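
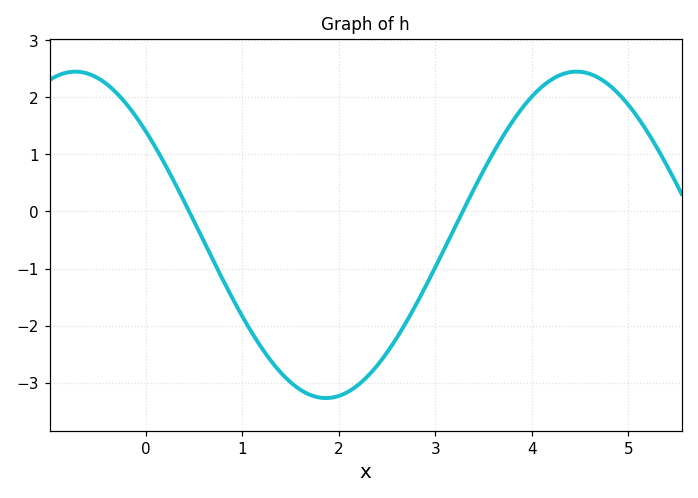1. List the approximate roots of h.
0.5, 3.3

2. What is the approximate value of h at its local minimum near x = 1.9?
-3.3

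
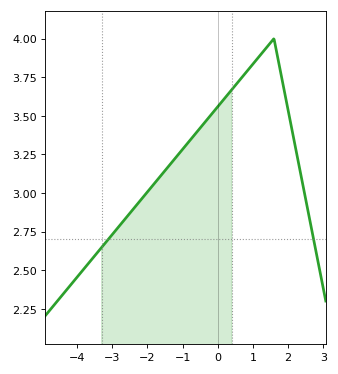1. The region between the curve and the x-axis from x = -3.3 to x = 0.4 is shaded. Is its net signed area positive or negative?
positive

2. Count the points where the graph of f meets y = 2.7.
2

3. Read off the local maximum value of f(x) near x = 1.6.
4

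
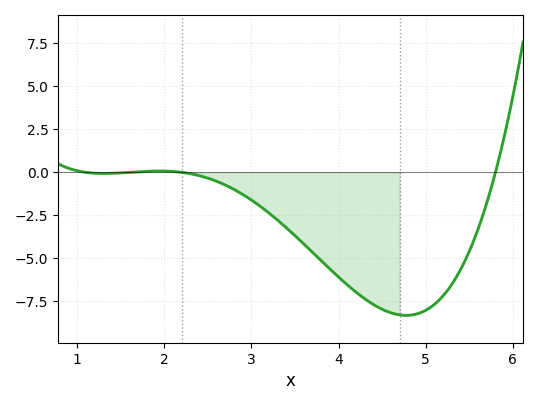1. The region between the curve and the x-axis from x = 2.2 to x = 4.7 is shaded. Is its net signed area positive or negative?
negative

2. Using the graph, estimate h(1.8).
0.06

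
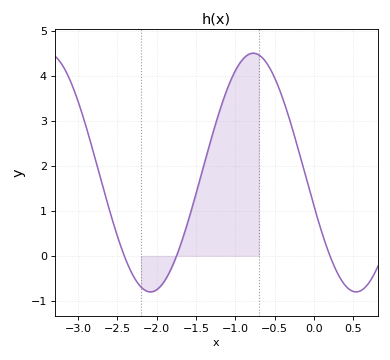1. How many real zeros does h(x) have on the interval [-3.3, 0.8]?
3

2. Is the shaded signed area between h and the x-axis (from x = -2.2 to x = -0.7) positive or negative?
positive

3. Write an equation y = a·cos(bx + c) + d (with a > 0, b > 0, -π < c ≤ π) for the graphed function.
y = 2.65cos(2.4x + 1.85) + 1.85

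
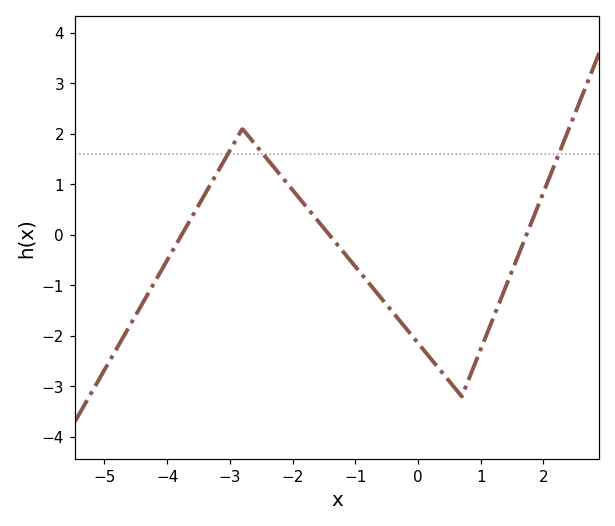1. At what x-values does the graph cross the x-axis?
-3.77, -1.41, 1.73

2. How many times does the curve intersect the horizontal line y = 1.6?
3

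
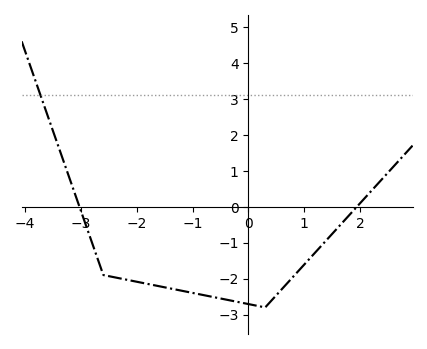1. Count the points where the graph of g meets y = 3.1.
1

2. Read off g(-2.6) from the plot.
-1.9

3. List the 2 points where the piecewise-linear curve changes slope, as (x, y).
(-2.6, -1.9); (0.3, -2.8)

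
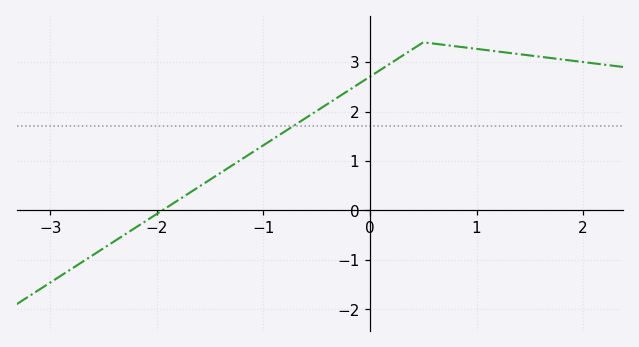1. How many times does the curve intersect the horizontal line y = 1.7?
1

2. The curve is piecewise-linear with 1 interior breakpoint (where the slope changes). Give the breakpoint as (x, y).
(0.5, 3.4)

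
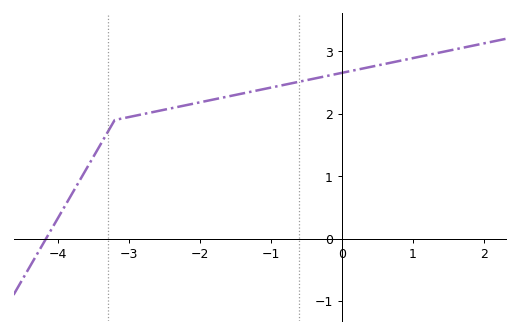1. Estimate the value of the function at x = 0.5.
2.77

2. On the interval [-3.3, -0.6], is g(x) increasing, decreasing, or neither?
increasing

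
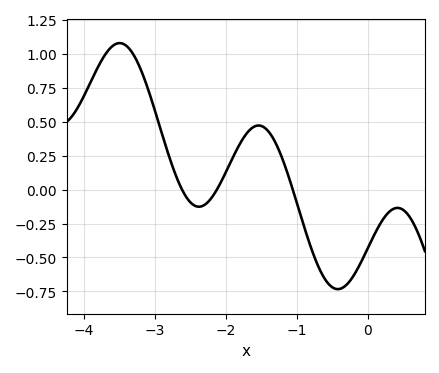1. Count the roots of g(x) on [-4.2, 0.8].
3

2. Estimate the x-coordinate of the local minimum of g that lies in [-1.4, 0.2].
-0.4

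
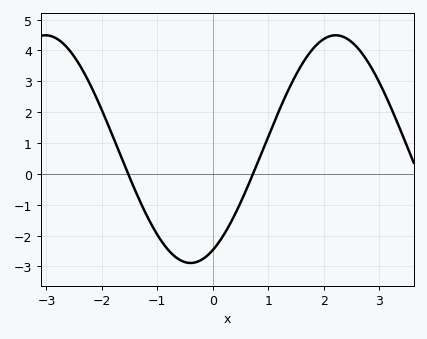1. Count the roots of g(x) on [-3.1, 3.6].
2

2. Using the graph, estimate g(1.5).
3.2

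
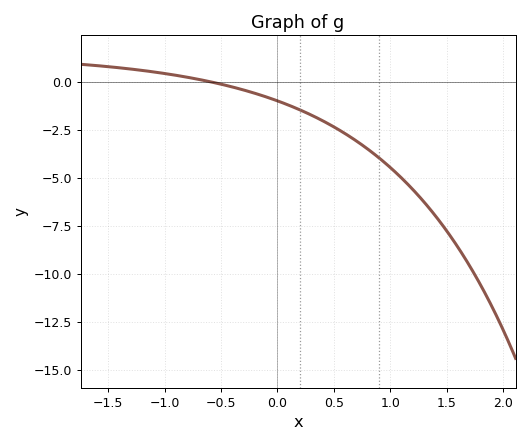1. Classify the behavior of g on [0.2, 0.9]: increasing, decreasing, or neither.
decreasing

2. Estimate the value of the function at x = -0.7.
0.2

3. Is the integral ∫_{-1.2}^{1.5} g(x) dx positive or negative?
negative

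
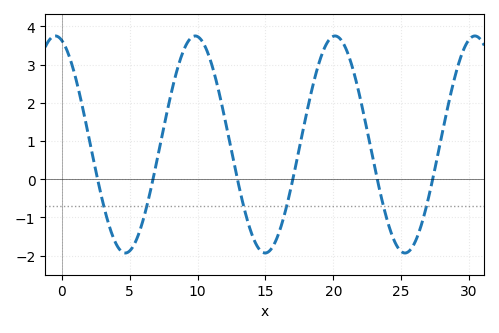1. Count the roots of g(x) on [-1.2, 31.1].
6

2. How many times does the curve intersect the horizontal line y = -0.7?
6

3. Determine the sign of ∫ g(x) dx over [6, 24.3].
positive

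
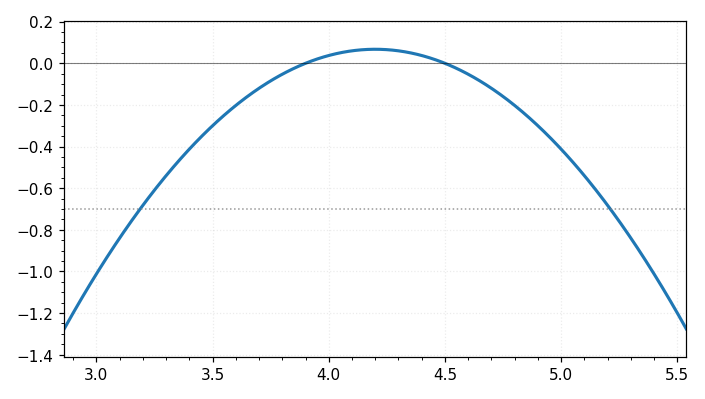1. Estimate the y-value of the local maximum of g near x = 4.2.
0.068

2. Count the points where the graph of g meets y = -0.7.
2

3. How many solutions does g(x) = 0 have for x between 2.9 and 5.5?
2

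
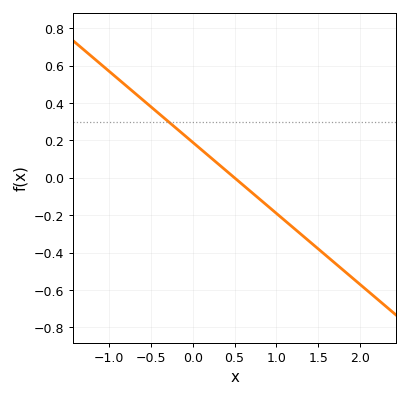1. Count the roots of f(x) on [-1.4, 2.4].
1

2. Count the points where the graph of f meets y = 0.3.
1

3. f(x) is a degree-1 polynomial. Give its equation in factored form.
y = -0.38(x - 0.5)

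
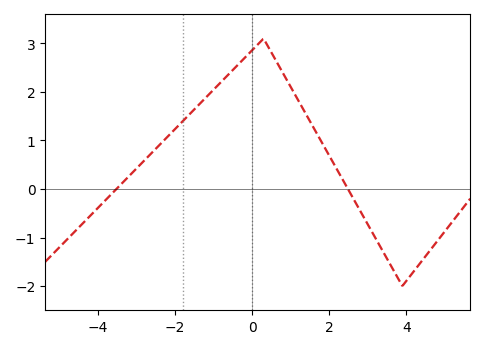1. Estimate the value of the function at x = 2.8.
-0.442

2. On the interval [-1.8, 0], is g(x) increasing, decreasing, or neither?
increasing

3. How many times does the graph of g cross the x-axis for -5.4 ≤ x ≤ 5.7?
2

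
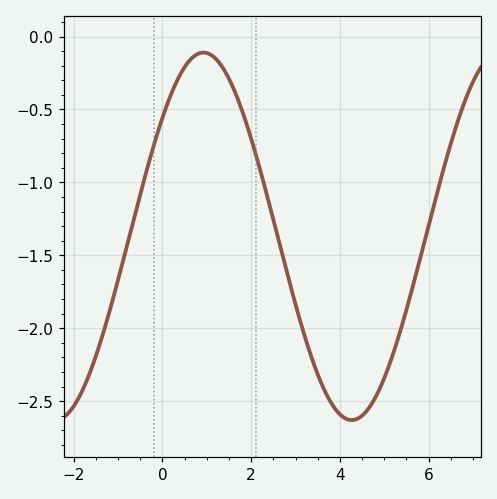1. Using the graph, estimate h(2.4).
-1.14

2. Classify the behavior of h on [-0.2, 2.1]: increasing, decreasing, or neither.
neither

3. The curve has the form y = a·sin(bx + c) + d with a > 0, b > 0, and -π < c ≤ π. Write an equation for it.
y = 1.26sin(0.94x + 0.702) - 1.37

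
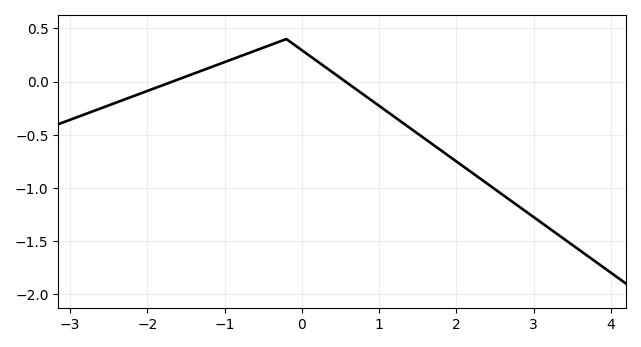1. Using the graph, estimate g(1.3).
-0.4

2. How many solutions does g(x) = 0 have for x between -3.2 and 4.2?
2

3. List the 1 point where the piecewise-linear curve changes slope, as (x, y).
(-0.2, 0.4)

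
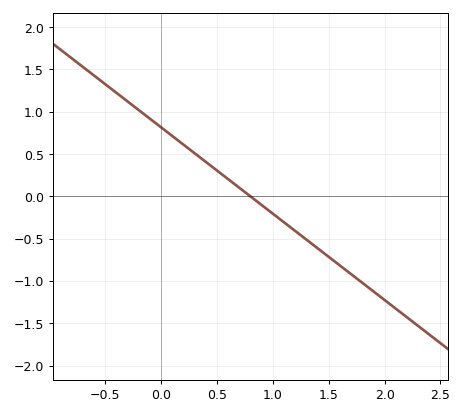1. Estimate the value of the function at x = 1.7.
-0.9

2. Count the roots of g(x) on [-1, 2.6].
1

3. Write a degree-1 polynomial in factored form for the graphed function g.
y = -1.02(x - 0.8)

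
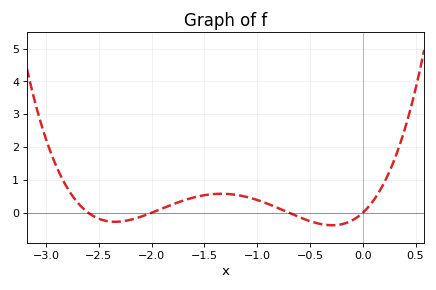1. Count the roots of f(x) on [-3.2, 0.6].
4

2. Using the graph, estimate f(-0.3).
-0.4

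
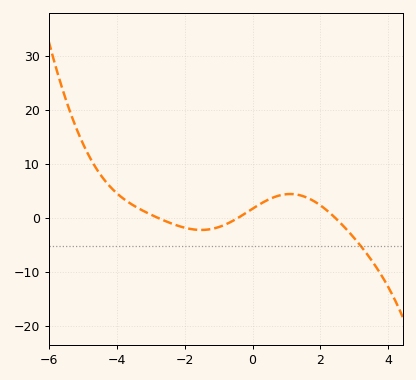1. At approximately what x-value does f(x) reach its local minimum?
-1.6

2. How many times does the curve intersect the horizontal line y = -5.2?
1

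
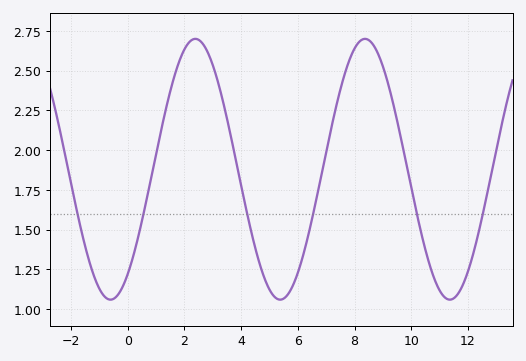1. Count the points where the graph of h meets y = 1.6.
6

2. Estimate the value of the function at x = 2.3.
2.7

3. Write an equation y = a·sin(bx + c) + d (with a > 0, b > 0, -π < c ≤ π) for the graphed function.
y = 0.82sin(1.05x - 0.932) + 1.88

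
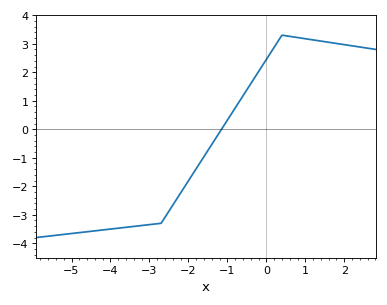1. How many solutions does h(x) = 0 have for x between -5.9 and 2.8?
1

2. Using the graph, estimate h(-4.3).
-3.5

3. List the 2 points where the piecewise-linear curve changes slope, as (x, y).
(-2.7, -3.3); (0.4, 3.3)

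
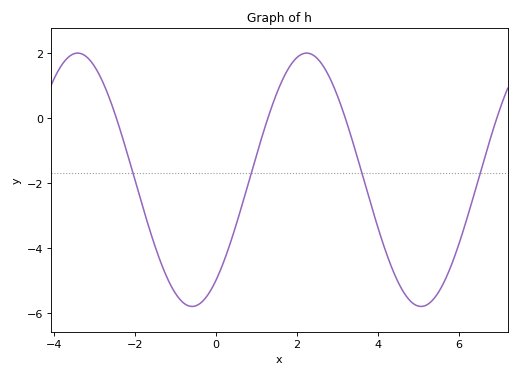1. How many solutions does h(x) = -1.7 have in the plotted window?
4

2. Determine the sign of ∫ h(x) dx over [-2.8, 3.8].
negative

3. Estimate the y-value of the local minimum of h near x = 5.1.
-5.8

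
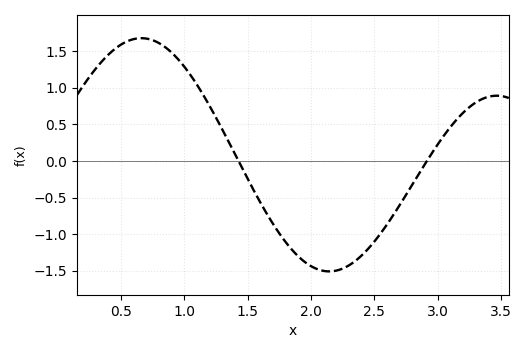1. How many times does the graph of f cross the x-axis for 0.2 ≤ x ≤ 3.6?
2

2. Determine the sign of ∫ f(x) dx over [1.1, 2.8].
negative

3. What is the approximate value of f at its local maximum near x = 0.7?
1.7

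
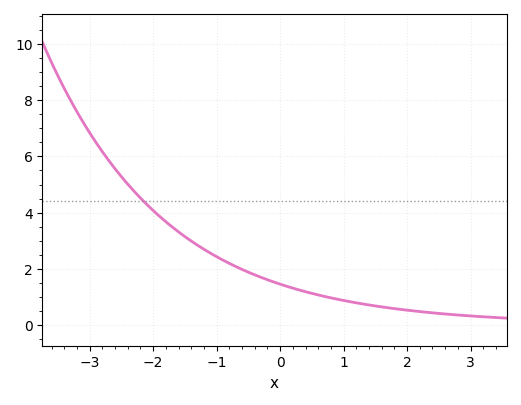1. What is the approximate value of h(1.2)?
0.8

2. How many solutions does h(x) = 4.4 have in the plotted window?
1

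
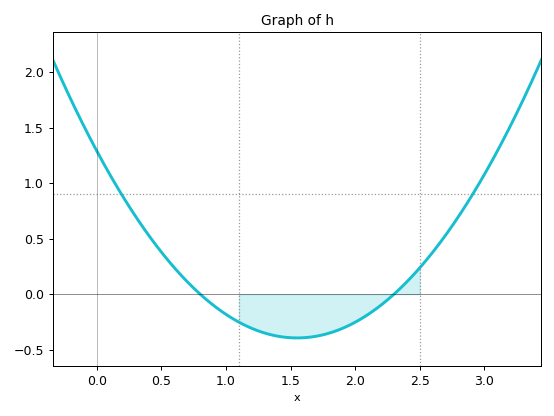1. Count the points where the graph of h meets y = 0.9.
2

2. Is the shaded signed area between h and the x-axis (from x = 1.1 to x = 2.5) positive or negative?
negative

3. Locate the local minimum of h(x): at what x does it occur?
1.55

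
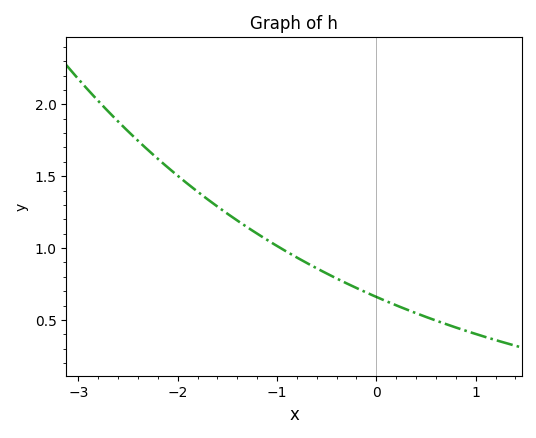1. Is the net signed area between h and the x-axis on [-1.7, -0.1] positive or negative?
positive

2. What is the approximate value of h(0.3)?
0.574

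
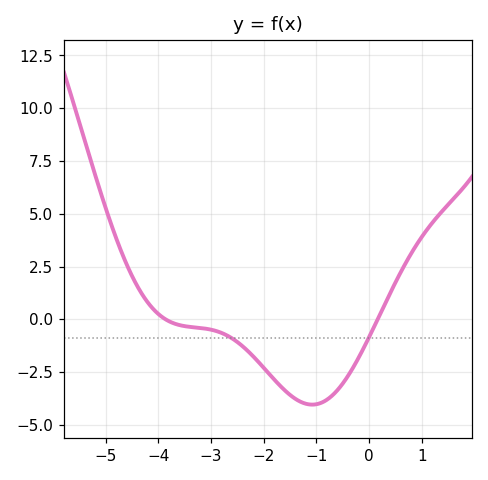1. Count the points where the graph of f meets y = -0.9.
2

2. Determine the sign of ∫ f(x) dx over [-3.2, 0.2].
negative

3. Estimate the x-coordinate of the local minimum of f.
-1.08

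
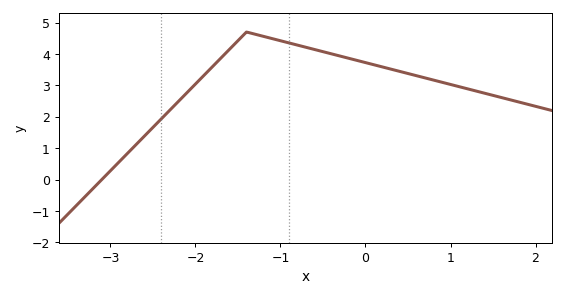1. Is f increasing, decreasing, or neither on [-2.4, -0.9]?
neither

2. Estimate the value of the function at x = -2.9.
0.559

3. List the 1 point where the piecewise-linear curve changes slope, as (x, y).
(-1.4, 4.7)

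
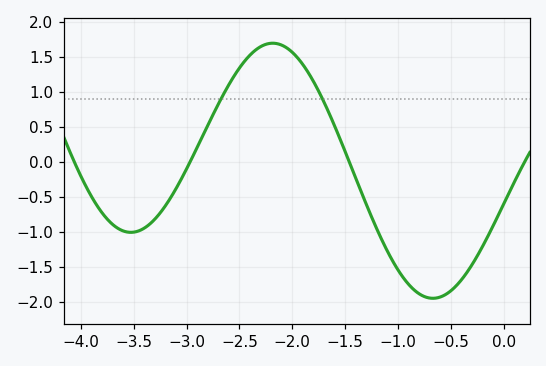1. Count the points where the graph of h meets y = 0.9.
2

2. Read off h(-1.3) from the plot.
-0.6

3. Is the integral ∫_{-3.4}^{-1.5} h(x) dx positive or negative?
positive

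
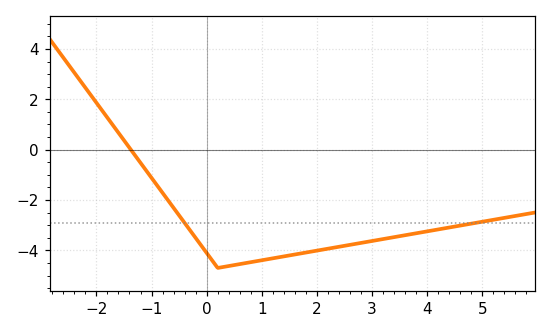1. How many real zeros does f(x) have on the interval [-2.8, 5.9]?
1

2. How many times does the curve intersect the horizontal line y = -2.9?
2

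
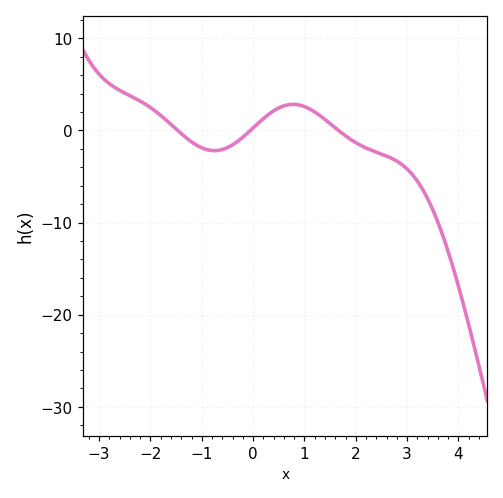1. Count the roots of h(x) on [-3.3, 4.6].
3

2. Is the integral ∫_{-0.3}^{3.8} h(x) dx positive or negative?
negative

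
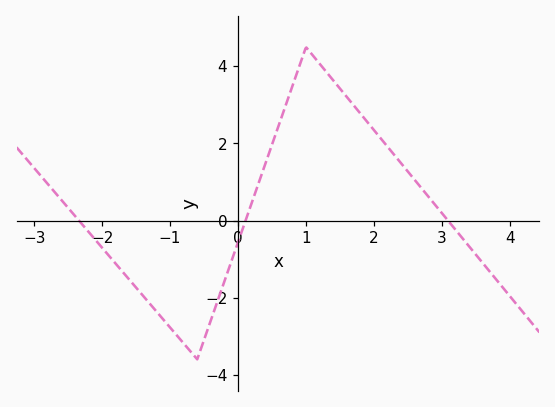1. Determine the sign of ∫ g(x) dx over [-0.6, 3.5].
positive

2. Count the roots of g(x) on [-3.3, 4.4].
3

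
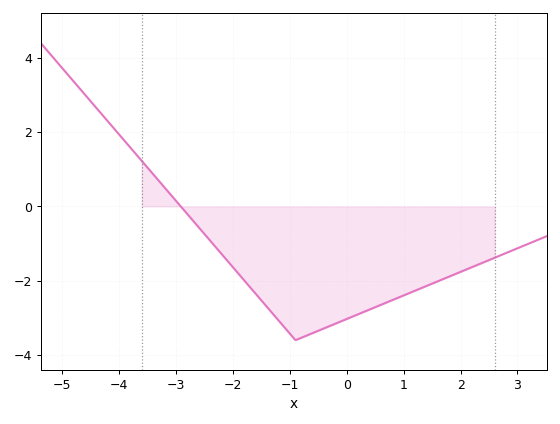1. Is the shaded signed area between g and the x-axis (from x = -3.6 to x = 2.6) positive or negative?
negative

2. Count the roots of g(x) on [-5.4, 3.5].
1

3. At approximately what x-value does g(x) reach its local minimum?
-0.899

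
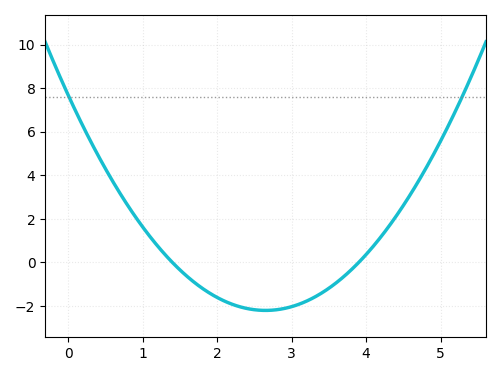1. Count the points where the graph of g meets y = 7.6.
2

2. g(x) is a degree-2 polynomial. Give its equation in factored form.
y = 1.41(x - 1.4)(x - 3.9)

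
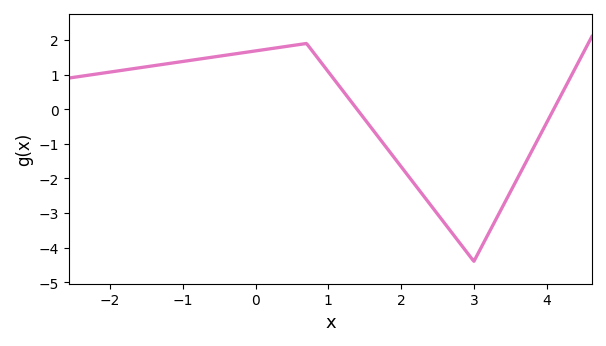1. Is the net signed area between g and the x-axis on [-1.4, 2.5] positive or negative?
positive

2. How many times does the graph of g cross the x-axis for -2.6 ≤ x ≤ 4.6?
2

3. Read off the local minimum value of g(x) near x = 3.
-4.4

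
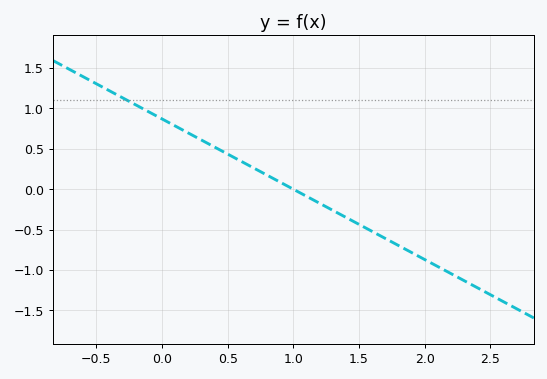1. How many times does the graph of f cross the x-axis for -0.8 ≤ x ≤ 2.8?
1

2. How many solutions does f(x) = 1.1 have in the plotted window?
1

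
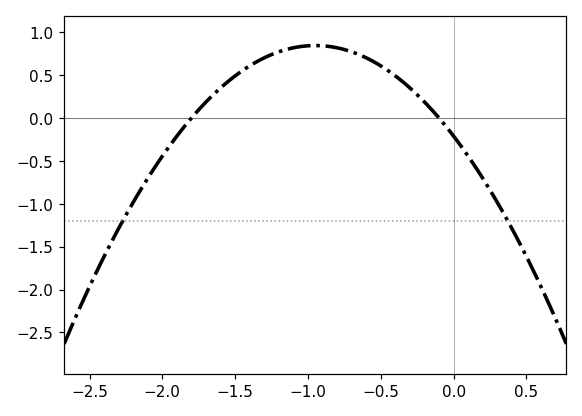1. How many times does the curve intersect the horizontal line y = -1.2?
2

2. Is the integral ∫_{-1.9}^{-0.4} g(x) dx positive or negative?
positive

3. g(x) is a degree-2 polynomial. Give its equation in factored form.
y = -1.17(x + 1.8)(x + 0.1)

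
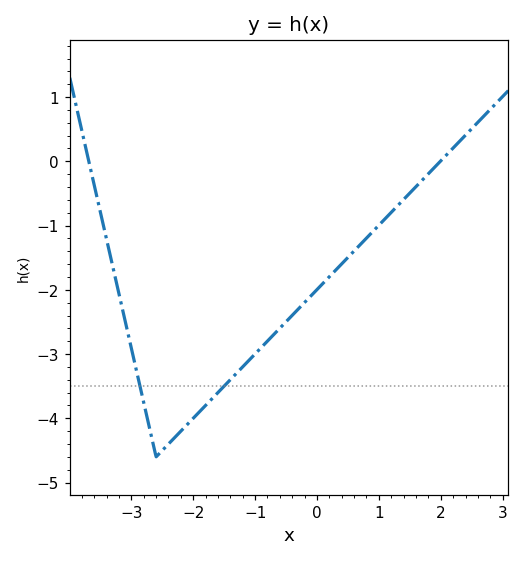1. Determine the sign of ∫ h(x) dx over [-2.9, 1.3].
negative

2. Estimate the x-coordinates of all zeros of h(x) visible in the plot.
-3.7, 2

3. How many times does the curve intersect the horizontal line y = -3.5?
2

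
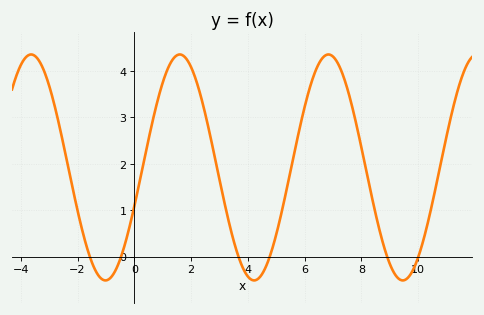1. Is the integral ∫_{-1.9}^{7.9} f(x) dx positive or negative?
positive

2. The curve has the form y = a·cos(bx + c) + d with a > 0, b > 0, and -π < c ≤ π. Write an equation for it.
y = 2.43cos(1.2x - 1.9) + 1.92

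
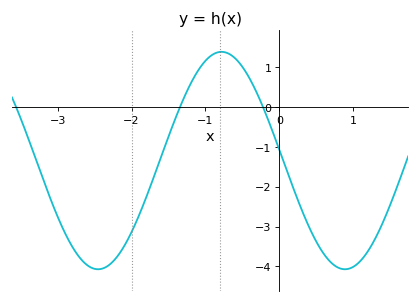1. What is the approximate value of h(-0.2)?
-0.087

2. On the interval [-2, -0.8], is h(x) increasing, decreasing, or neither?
increasing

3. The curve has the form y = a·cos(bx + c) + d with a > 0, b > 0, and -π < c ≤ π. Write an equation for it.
y = 2.73cos(1.88x + 1.47) - 1.34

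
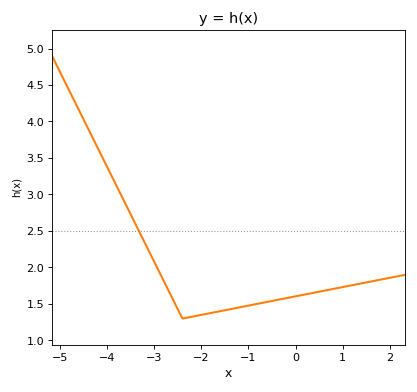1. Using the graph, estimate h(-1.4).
1.45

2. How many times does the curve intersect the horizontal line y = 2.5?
1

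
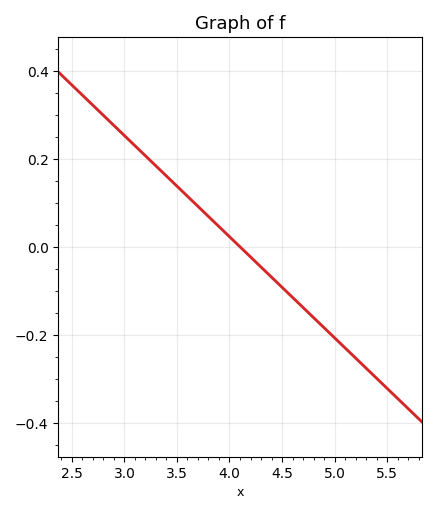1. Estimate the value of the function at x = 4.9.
-0.184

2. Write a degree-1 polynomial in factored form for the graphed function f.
y = -0.23(x - 4.1)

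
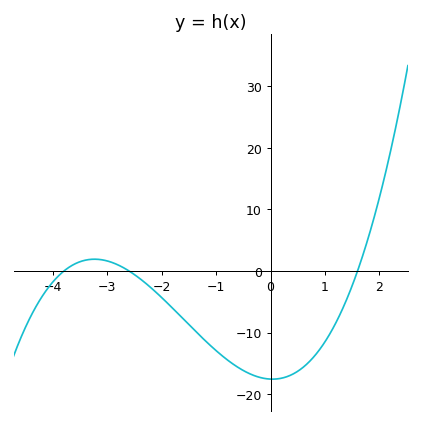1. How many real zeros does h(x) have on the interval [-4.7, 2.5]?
3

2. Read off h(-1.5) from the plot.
-8.71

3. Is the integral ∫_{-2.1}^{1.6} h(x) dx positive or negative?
negative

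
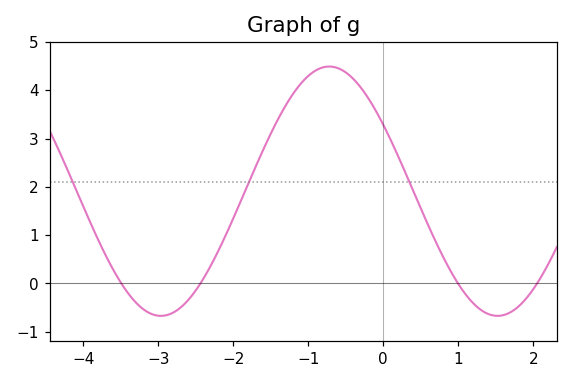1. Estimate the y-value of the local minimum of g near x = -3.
-0.67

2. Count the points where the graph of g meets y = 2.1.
3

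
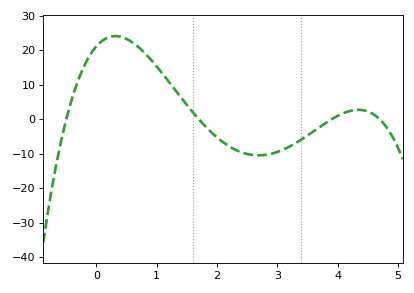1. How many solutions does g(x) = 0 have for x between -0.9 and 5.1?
4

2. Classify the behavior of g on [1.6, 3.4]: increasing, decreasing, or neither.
neither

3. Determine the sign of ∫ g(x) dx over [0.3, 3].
positive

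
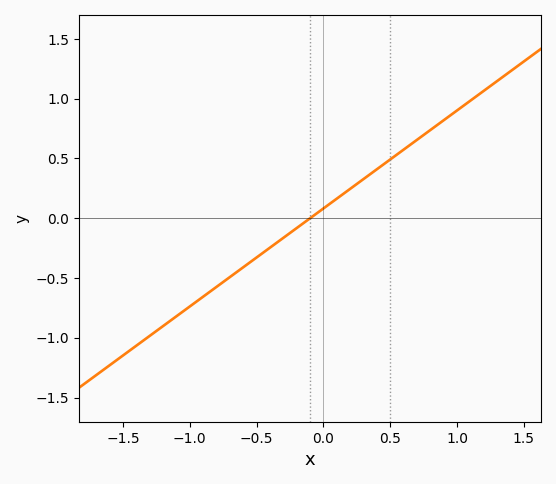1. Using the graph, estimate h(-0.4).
-0.25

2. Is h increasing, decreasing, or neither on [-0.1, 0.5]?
increasing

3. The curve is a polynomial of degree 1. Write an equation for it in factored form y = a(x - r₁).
y = 0.82(x + 0.1)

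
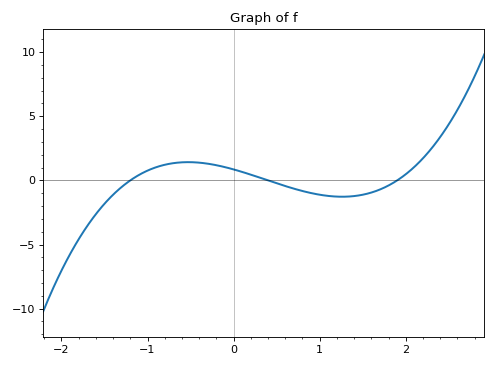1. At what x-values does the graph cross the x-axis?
-1.2, 0.4, 1.9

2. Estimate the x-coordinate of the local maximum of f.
-0.529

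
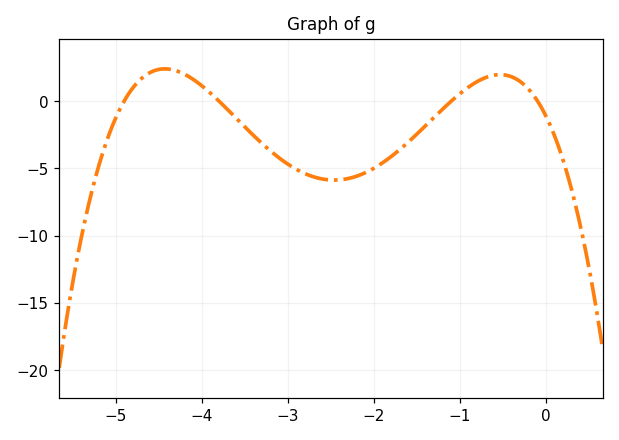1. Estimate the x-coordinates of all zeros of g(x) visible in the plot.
-4.9, -3.8, -1.1, -0.1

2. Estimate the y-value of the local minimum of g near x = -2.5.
-6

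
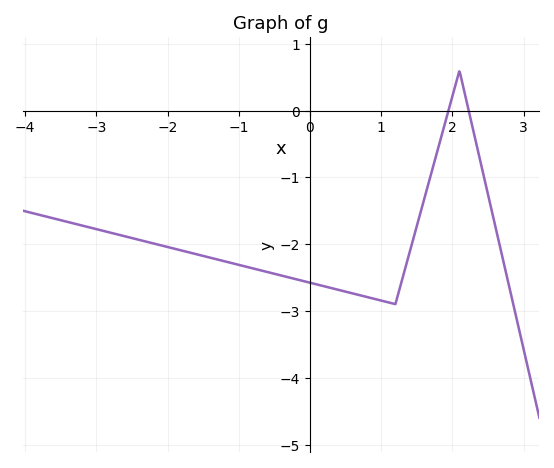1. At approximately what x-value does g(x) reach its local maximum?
2.1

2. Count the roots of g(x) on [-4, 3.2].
2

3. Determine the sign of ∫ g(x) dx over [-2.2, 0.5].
negative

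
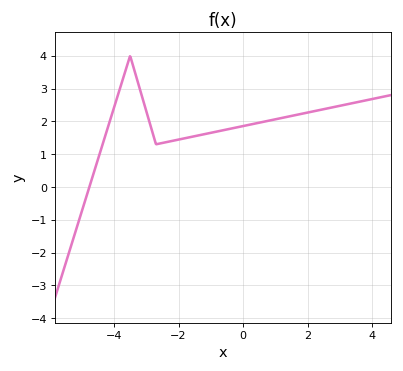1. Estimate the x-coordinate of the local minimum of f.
-2.7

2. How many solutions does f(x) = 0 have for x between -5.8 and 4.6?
1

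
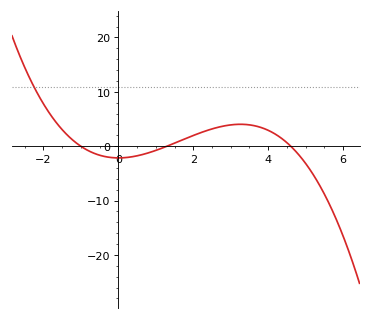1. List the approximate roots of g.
-1, 1.3, 4.6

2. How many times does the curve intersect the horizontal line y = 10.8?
1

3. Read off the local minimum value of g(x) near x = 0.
-2.15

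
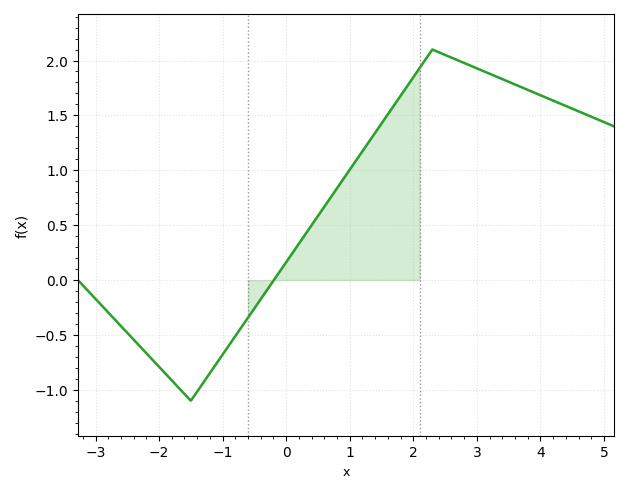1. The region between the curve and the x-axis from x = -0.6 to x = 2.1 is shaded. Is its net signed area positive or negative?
positive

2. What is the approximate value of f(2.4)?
2.08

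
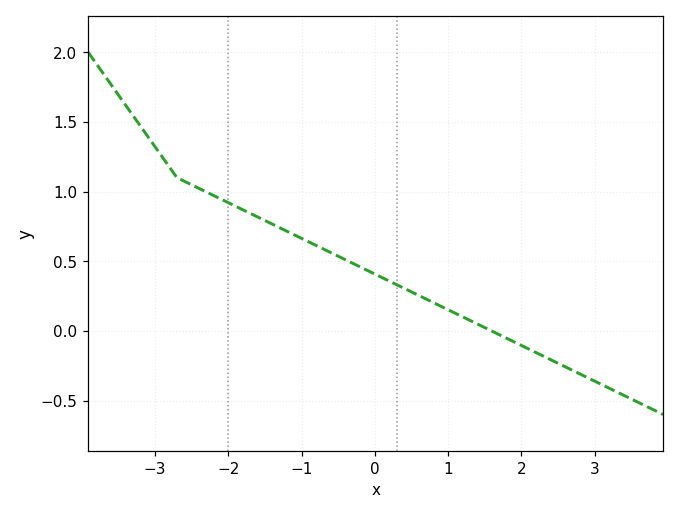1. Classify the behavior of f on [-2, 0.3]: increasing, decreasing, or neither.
decreasing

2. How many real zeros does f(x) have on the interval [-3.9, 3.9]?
1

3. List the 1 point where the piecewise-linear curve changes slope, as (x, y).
(-2.7, 1.1)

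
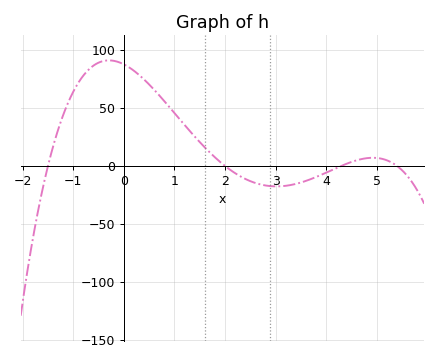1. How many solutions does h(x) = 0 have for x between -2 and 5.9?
4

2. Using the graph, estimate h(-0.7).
85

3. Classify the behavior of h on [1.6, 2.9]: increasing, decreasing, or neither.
decreasing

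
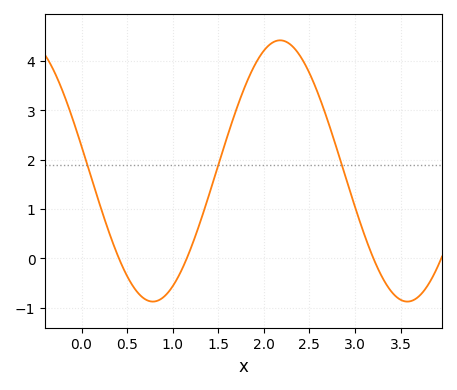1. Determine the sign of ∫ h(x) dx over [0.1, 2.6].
positive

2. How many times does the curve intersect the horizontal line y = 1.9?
3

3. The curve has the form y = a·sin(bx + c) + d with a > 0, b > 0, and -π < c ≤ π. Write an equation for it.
y = 2.65sin(2.25x + 2.95) + 1.77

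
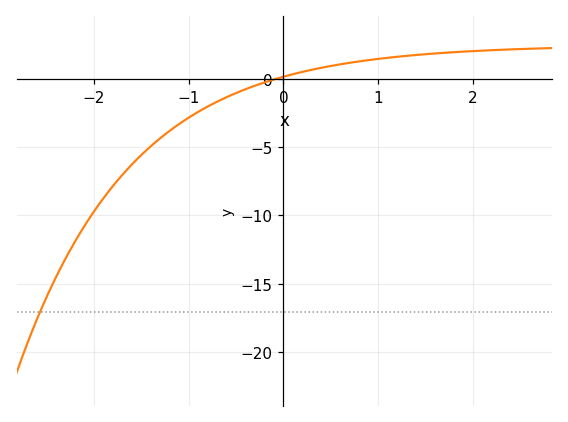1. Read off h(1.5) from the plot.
1.81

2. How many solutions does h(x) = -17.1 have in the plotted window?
1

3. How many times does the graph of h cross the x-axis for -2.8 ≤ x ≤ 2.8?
1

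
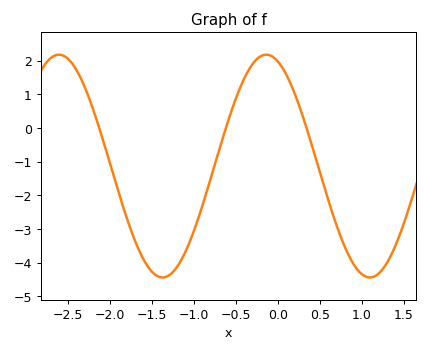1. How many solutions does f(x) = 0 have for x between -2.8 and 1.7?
3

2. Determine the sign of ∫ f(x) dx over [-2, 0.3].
negative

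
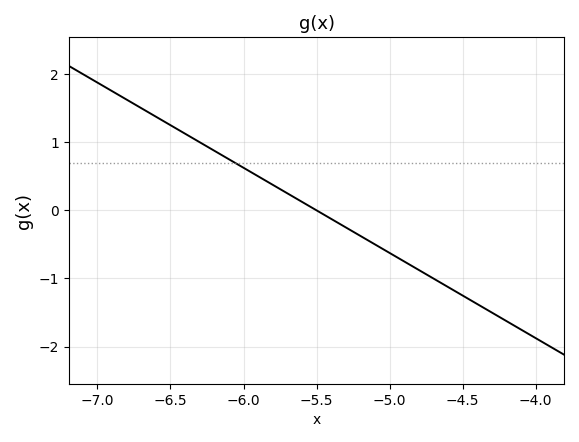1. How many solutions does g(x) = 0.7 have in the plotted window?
1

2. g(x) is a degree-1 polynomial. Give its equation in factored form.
y = -1.25(x + 5.5)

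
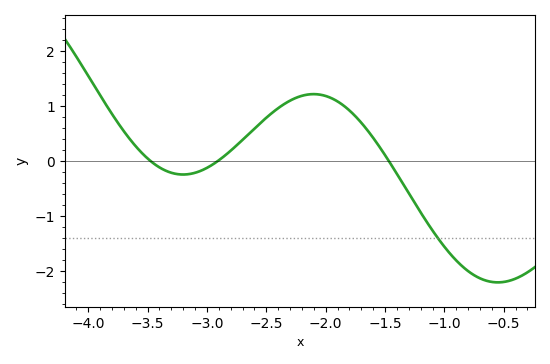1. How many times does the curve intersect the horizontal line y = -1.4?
1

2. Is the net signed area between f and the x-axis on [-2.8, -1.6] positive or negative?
positive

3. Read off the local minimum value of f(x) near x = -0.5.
-2.2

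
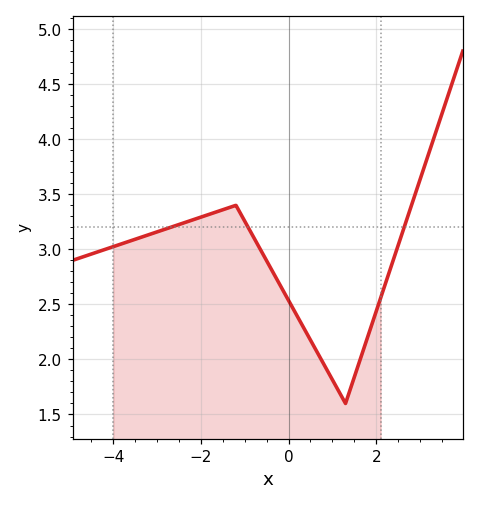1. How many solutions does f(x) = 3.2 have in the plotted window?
3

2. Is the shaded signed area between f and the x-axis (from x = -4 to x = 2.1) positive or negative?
positive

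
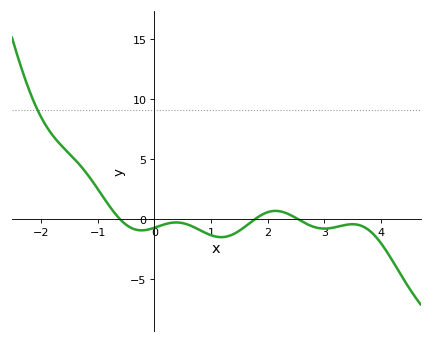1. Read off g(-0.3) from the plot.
-0.894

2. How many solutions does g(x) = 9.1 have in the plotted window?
1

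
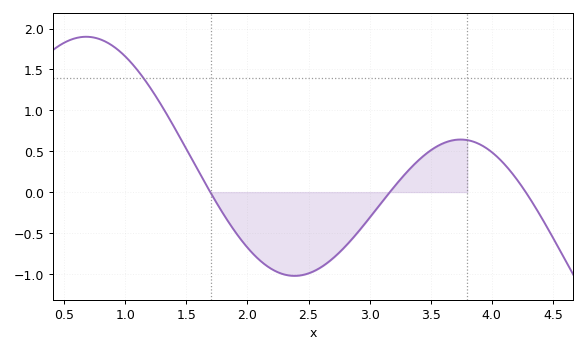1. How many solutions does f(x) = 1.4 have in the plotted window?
1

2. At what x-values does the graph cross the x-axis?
1.7, 3.2, 4.3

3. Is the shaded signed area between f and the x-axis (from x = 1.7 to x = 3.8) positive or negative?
negative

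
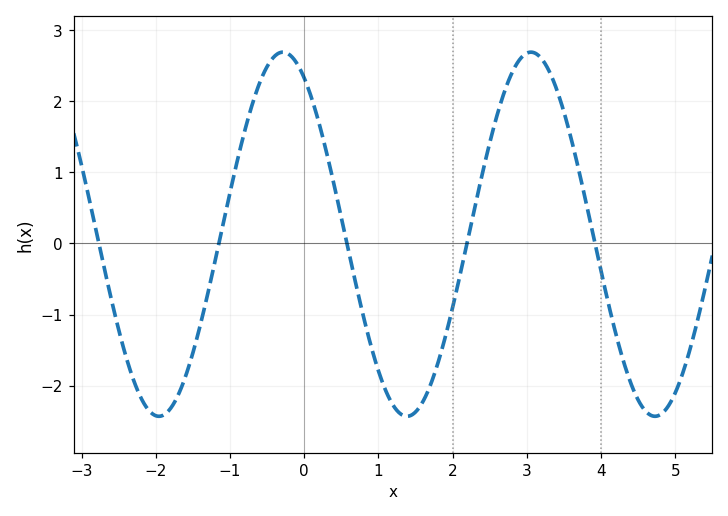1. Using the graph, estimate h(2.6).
1.81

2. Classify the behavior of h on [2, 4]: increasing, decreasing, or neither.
neither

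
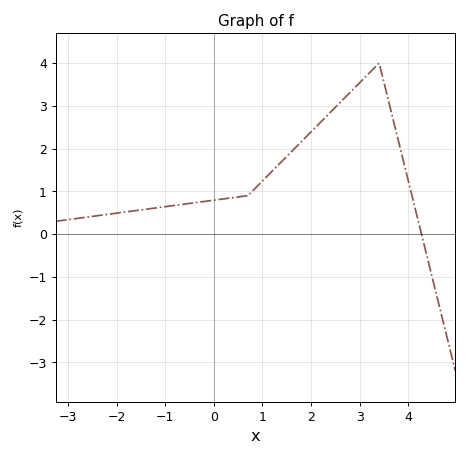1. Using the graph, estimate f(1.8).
2.2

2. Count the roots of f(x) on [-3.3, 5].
1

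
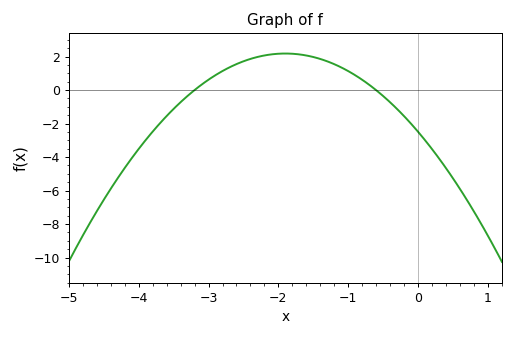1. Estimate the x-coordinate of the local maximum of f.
-1.9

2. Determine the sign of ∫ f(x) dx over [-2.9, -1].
positive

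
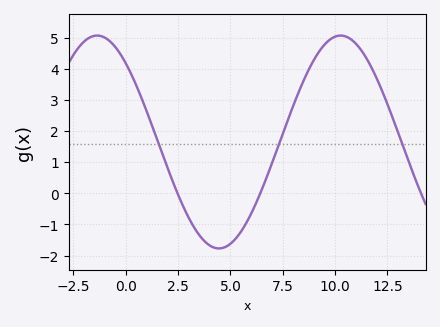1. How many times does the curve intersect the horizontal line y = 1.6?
3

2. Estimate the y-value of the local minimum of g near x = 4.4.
-1.77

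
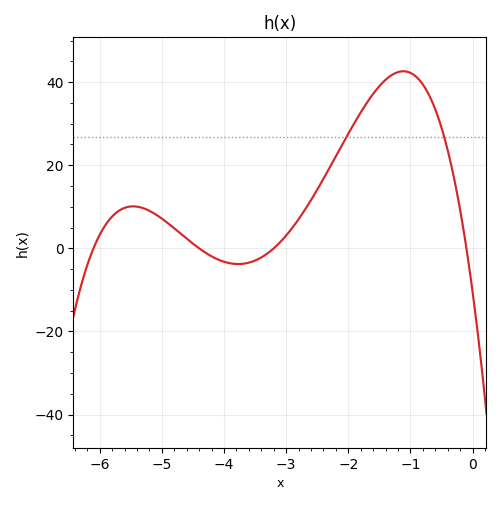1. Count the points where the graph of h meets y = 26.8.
2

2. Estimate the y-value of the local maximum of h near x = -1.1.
42.6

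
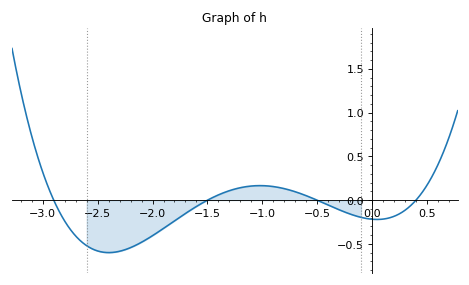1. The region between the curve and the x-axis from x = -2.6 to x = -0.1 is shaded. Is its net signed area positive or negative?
negative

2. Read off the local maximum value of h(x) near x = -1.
0.15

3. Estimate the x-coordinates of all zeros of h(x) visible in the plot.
-2.9, -1.5, -0.5, 0.4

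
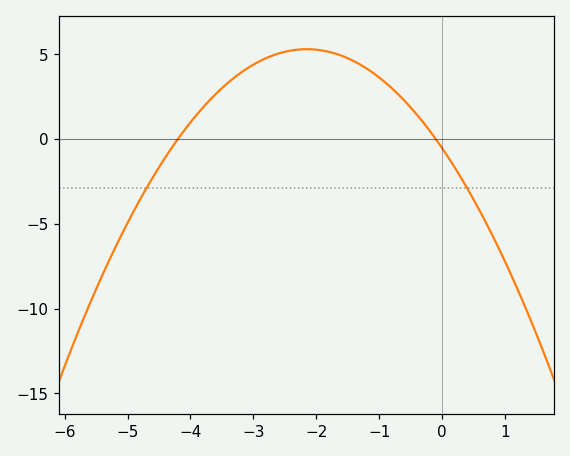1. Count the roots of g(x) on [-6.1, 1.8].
2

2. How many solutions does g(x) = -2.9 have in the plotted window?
2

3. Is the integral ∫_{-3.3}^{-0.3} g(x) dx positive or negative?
positive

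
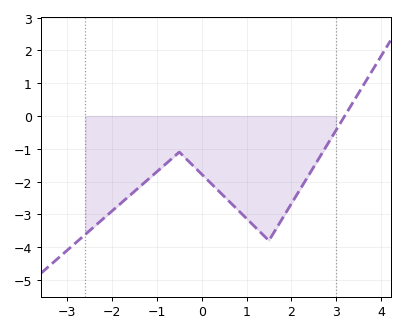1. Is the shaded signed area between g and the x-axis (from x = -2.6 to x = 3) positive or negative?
negative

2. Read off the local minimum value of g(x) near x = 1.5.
-3.8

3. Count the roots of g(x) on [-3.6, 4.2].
1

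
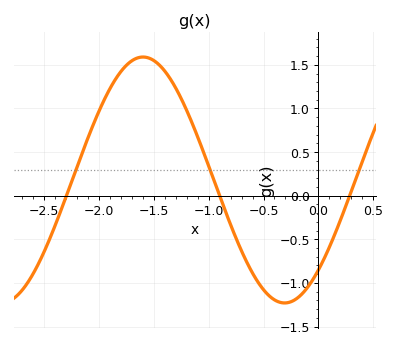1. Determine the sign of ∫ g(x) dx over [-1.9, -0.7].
positive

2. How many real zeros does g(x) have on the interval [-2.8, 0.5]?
3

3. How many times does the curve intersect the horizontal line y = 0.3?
3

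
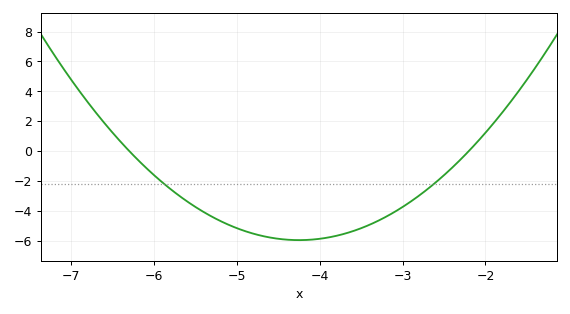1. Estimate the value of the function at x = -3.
-3.8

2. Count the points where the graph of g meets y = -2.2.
2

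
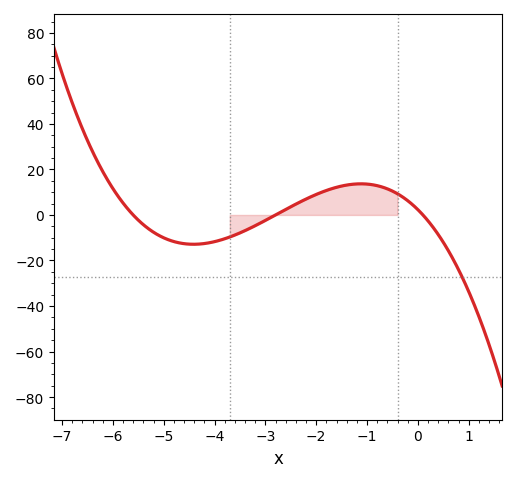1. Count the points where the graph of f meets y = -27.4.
1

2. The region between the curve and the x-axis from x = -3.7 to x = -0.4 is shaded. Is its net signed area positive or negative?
positive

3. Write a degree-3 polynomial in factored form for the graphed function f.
y = -1.49(x + 5.6)(x + 2.8)(x - 0.1)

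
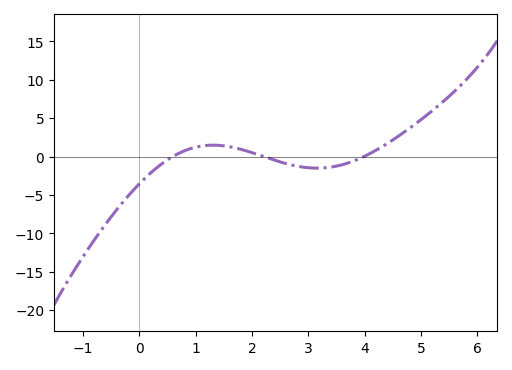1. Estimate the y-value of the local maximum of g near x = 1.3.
1.5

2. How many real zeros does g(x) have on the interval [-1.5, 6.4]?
3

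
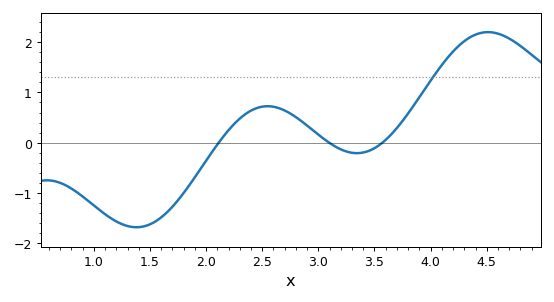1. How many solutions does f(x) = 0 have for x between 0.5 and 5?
3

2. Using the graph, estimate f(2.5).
0.7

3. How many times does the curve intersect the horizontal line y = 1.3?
1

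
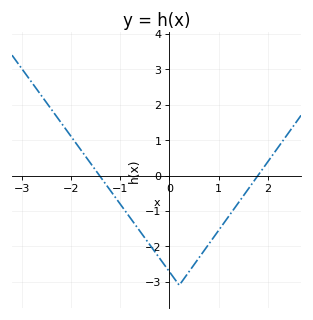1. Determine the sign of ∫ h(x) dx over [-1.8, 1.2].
negative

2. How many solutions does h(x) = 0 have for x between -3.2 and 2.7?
2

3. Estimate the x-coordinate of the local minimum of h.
0.2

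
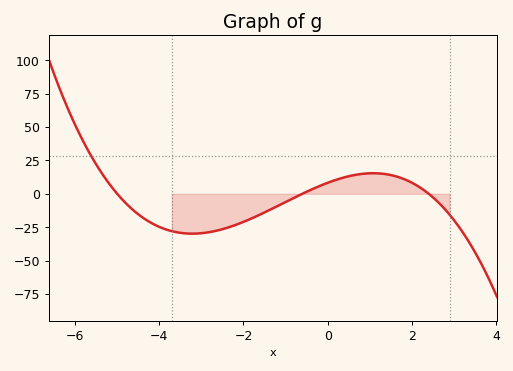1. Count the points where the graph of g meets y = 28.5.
1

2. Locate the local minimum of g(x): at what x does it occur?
-3.2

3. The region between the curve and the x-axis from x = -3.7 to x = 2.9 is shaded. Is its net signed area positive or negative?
negative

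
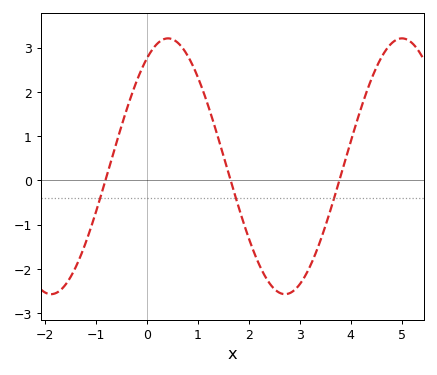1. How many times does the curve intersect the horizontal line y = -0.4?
3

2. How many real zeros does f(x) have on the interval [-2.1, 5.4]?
3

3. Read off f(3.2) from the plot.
-1.94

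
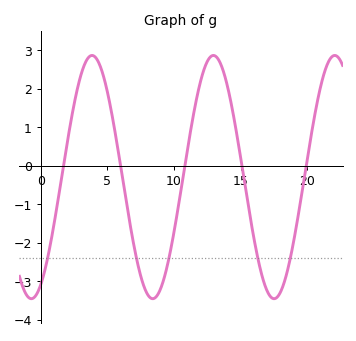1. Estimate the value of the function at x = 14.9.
0.434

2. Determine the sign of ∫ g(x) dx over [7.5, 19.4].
negative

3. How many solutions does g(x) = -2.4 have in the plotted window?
5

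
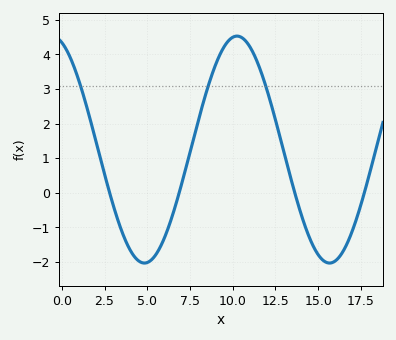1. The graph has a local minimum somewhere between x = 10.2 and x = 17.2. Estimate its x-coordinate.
15.5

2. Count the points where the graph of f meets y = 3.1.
3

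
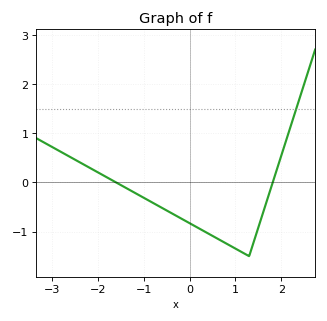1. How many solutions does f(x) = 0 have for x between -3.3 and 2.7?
2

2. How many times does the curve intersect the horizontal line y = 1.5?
1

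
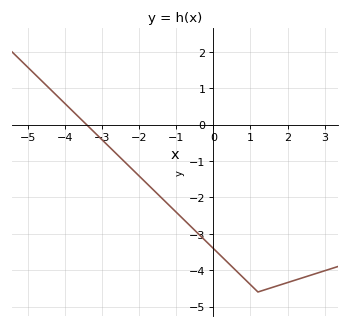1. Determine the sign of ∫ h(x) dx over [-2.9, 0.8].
negative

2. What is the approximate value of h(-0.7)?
-2.7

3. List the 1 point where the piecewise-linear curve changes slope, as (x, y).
(1.2, -4.6)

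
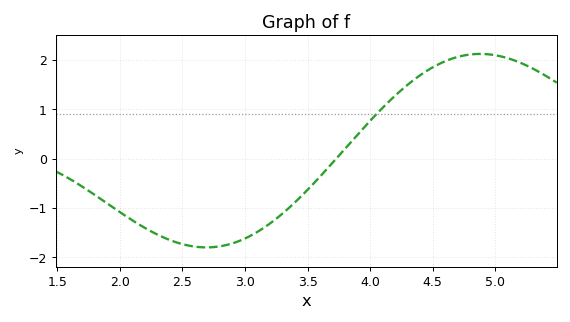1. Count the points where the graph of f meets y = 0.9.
1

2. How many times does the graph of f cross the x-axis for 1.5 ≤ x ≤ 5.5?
1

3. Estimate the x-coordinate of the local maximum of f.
4.88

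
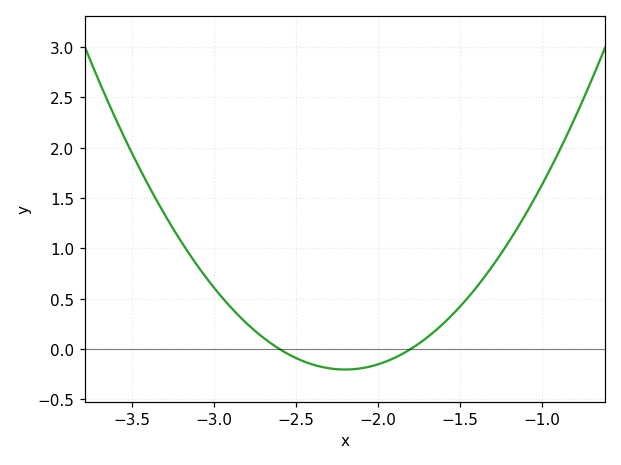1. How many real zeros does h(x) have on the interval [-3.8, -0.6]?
2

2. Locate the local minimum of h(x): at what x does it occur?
-2.2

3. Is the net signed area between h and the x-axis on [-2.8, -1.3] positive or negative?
positive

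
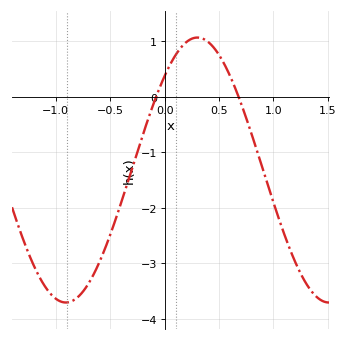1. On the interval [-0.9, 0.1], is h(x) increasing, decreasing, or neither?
increasing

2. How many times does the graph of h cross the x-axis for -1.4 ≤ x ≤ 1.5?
2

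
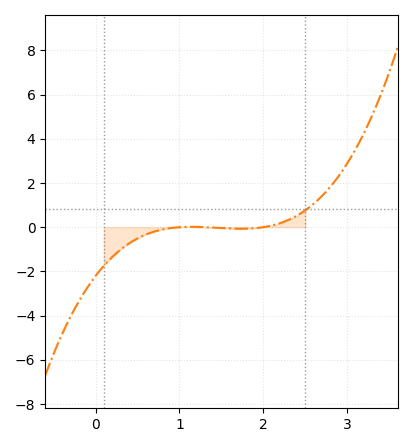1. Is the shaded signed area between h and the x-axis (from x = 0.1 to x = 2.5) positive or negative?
negative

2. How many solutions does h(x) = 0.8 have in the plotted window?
1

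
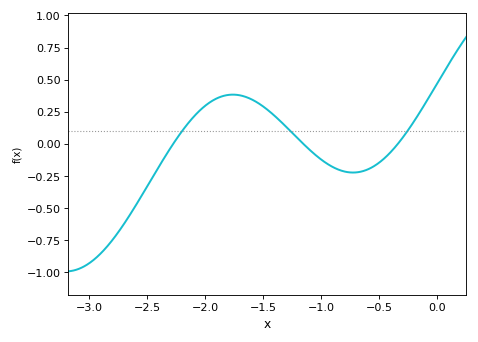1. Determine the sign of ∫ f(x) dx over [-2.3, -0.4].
positive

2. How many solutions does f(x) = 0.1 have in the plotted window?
3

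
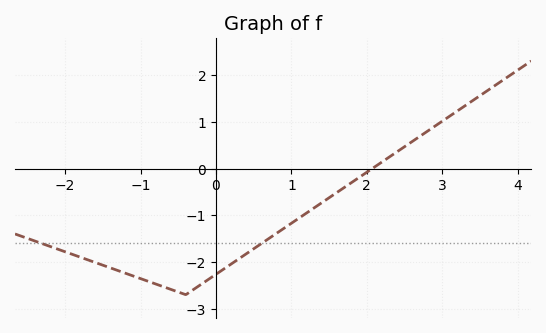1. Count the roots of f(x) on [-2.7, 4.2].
1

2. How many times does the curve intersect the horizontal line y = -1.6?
2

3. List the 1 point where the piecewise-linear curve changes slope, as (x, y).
(-0.4, -2.7)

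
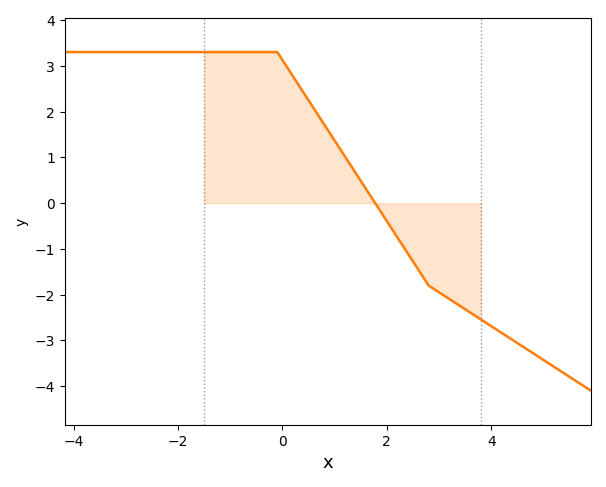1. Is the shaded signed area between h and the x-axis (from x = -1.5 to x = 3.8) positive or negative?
positive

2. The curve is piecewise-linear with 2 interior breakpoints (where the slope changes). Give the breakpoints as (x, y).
(-0.1, 3.3); (2.8, -1.8)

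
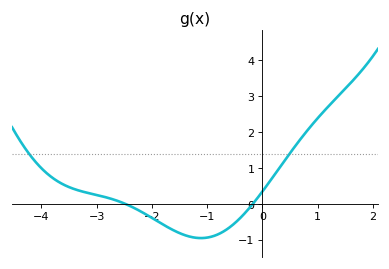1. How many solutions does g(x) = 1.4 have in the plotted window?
2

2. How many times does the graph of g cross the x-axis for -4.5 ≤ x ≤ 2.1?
2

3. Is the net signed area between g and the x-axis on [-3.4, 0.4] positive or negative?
negative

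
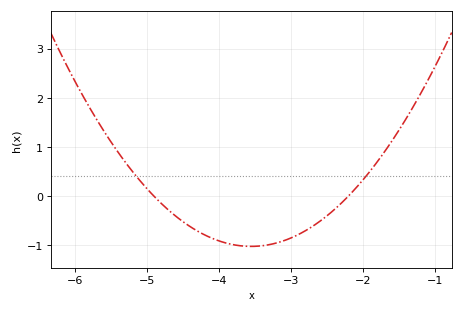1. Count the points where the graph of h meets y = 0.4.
2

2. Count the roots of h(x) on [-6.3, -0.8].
2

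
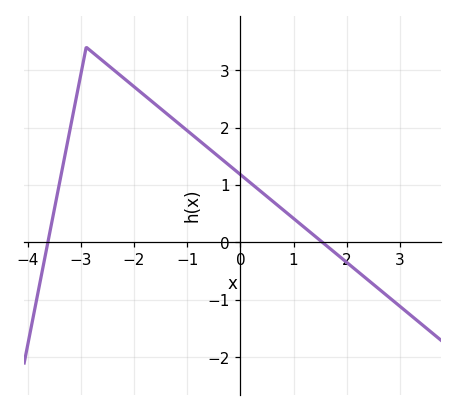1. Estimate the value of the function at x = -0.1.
1.3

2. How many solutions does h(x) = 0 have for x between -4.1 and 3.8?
2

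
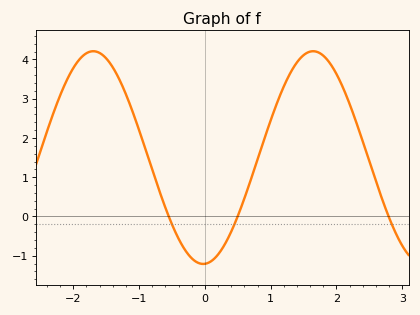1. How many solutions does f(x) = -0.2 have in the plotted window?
3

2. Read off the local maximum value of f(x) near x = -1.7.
4.21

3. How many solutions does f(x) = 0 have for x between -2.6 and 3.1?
3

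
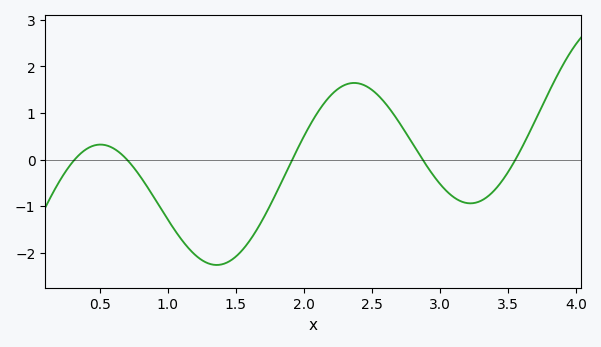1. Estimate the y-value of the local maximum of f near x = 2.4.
1.6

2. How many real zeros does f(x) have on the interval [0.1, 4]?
5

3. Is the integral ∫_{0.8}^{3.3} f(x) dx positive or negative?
negative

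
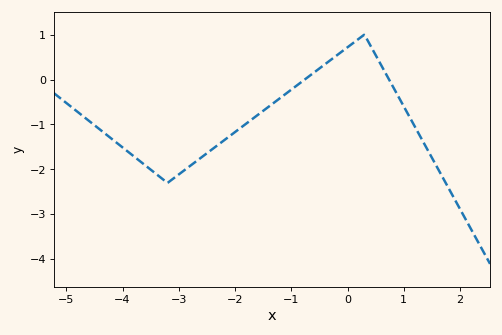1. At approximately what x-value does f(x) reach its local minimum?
-3.2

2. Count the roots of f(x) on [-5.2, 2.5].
2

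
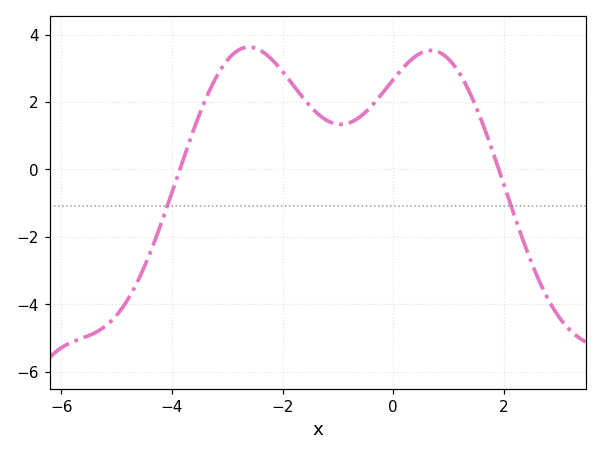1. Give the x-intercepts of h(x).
-3.86, 1.91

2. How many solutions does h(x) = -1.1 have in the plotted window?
2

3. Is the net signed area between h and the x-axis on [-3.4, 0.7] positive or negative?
positive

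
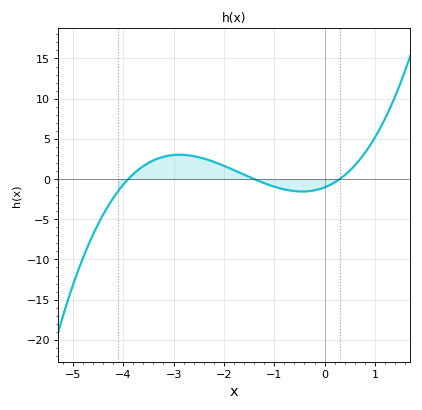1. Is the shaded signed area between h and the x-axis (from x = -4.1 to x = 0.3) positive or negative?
positive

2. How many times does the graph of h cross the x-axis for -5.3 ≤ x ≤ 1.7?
3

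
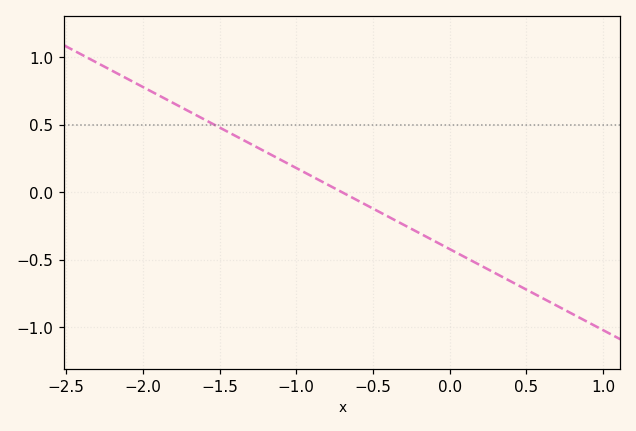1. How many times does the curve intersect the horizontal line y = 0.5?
1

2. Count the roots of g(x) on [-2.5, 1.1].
1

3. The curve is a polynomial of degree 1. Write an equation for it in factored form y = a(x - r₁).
y = -0.6(x + 0.7)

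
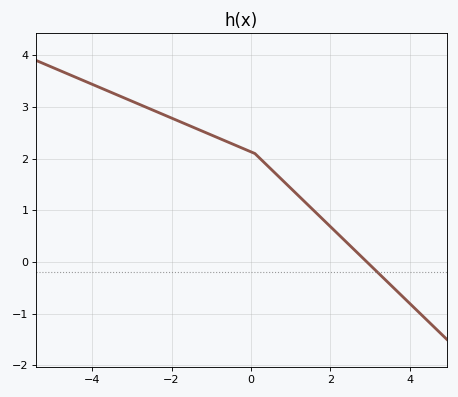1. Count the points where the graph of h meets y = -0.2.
1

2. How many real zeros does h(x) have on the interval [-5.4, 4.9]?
1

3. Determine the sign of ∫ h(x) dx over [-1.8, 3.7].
positive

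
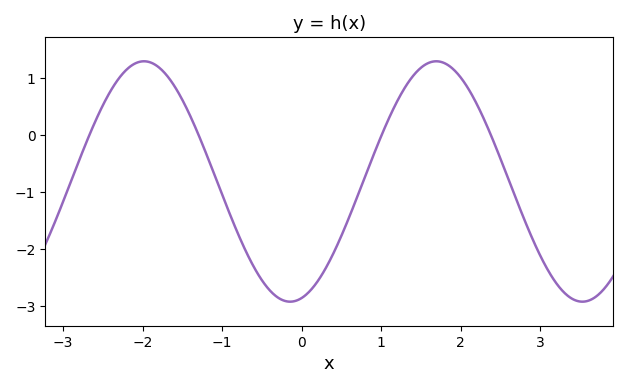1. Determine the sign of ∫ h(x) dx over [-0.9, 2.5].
negative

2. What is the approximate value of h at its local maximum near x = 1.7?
1.3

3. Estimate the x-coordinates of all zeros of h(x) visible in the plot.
-2.67, -1.29, 1, 2.38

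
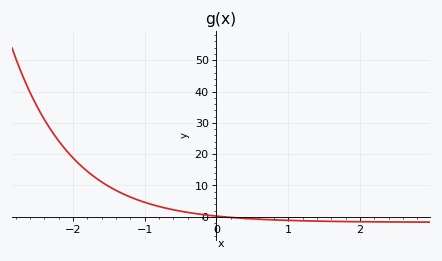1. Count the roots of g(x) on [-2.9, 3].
1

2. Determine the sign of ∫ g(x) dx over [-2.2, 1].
positive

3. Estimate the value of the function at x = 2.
-1.58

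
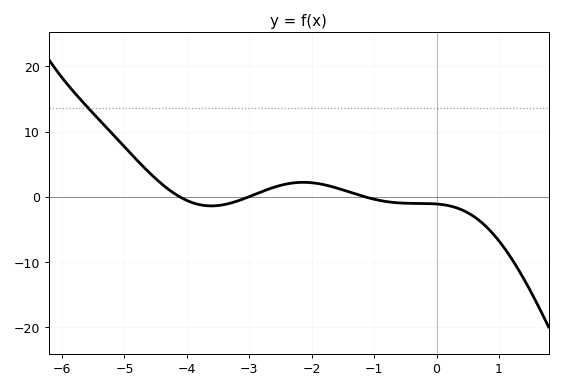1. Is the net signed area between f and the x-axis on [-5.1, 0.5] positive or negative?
positive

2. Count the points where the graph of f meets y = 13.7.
1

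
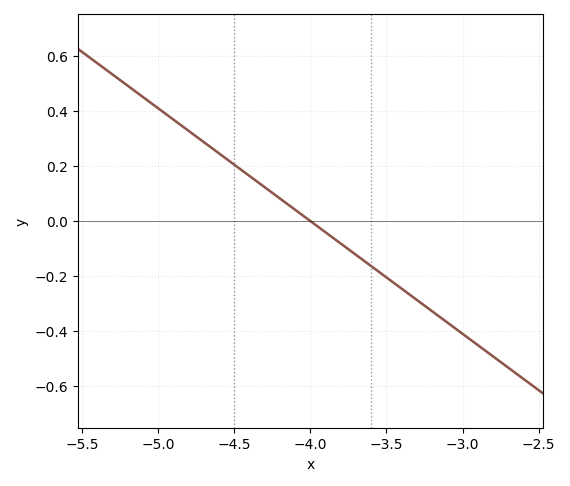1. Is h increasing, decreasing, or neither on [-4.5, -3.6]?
decreasing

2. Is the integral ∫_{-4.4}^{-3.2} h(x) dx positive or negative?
negative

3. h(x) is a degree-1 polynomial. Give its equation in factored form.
y = -0.41(x + 4)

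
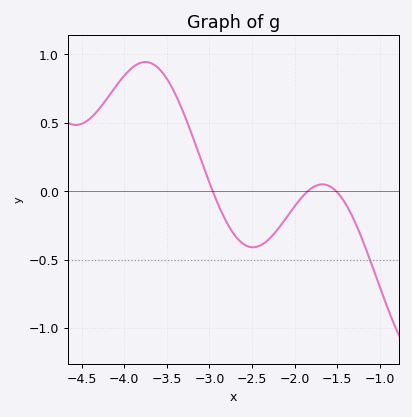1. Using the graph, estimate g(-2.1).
-0.197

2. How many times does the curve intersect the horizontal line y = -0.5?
1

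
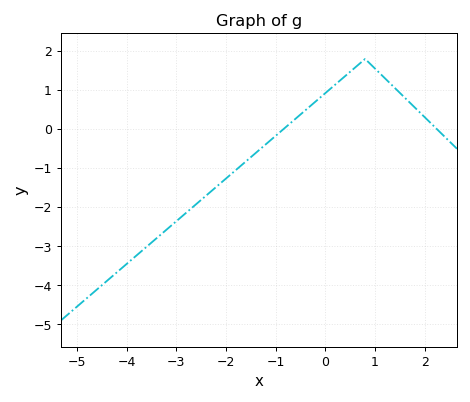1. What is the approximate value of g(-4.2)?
-3.67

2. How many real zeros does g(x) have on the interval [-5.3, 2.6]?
2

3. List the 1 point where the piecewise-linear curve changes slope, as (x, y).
(0.8, 1.8)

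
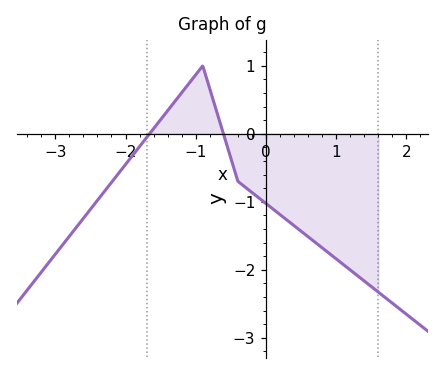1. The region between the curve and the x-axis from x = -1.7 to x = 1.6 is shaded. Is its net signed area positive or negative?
negative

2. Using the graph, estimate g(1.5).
-2.2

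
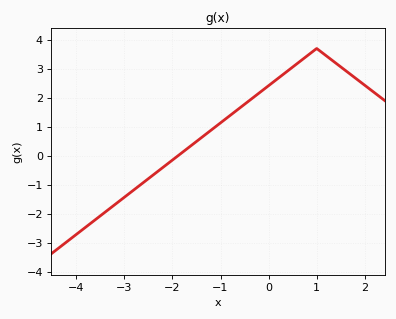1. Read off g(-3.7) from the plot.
-2.33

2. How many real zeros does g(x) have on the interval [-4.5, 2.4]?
1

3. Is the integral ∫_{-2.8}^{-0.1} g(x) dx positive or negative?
positive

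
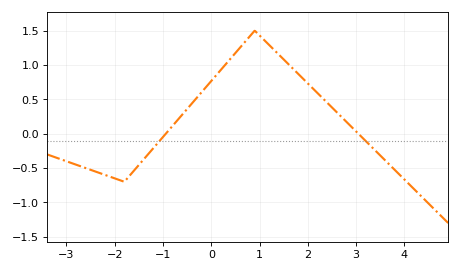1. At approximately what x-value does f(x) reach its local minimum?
-1.8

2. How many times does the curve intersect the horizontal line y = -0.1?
2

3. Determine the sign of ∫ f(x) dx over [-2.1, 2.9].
positive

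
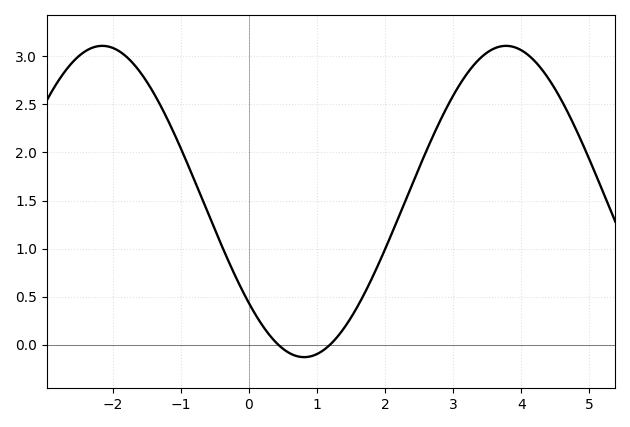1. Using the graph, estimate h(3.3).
2.9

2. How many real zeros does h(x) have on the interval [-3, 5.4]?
2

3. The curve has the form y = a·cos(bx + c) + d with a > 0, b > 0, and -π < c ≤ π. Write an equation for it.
y = 1.62cos(1.1x + 2.3) + 1.49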